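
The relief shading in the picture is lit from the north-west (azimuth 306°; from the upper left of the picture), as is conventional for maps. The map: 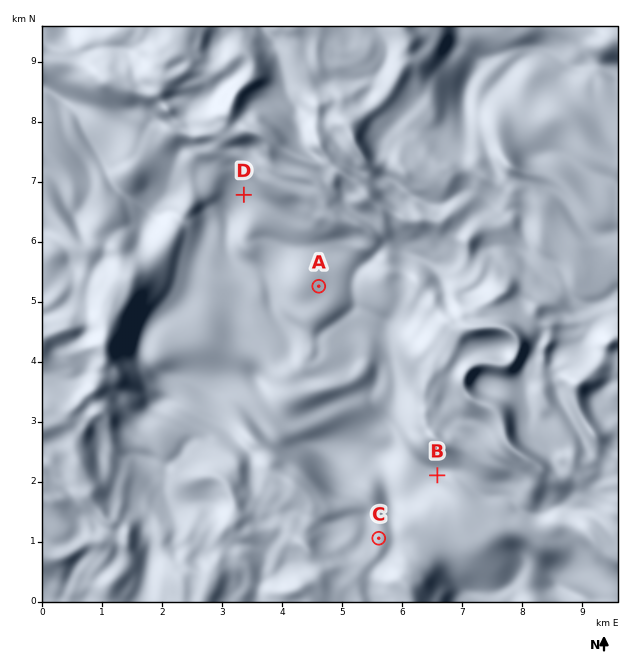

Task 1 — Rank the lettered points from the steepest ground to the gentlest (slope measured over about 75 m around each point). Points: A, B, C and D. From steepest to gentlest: D B C A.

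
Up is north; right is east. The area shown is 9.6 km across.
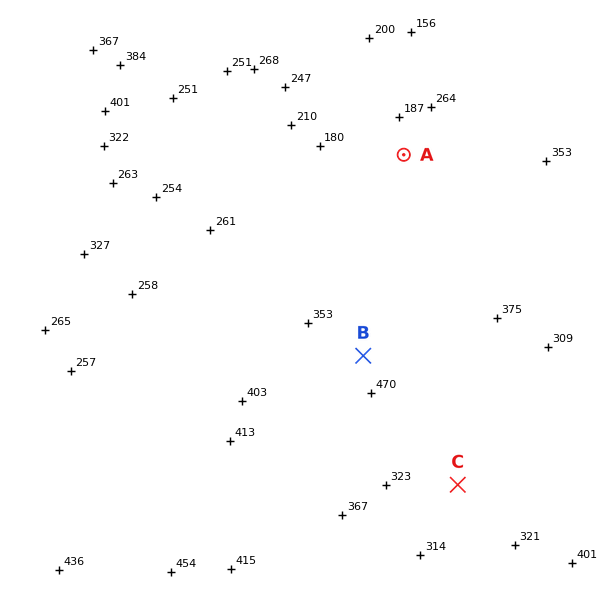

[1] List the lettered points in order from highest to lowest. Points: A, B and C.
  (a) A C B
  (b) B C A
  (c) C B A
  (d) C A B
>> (b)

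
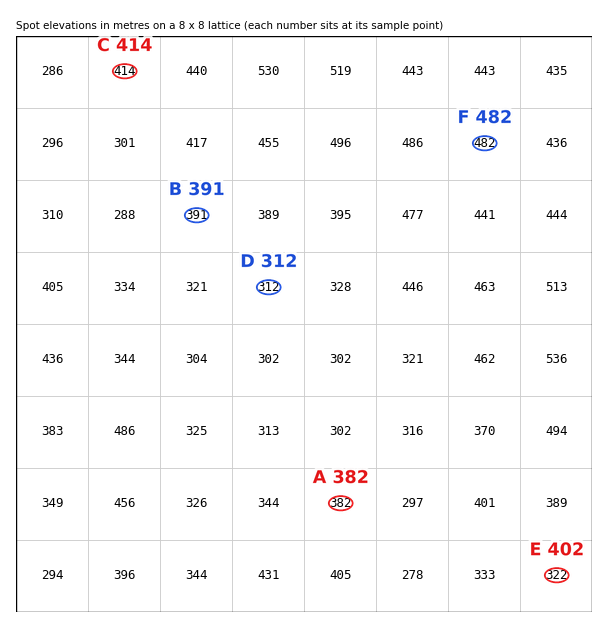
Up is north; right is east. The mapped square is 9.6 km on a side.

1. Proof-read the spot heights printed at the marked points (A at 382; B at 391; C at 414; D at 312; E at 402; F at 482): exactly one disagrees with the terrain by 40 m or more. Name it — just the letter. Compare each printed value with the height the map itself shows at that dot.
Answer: E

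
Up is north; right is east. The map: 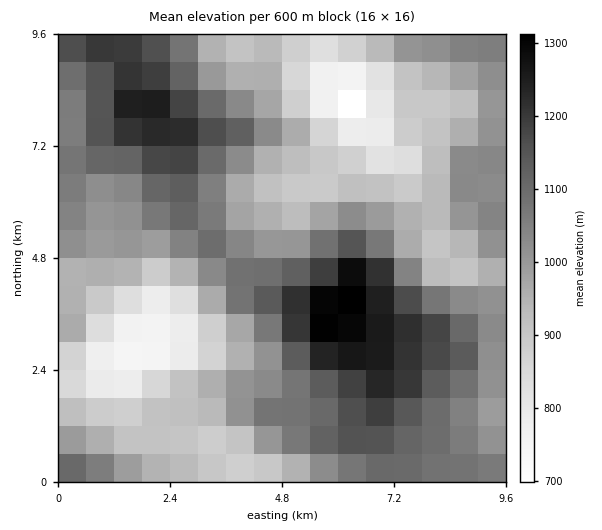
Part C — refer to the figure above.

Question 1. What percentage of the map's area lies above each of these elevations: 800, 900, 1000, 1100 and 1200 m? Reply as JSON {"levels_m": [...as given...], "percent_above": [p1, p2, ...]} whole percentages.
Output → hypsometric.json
{"levels_m": [800, 900, 1000, 1100, 1200], "percent_above": [94, 81, 54, 27, 9]}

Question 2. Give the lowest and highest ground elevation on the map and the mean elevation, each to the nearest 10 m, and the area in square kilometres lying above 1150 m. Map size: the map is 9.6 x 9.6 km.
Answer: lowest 680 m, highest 1340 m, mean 1020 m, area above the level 15.7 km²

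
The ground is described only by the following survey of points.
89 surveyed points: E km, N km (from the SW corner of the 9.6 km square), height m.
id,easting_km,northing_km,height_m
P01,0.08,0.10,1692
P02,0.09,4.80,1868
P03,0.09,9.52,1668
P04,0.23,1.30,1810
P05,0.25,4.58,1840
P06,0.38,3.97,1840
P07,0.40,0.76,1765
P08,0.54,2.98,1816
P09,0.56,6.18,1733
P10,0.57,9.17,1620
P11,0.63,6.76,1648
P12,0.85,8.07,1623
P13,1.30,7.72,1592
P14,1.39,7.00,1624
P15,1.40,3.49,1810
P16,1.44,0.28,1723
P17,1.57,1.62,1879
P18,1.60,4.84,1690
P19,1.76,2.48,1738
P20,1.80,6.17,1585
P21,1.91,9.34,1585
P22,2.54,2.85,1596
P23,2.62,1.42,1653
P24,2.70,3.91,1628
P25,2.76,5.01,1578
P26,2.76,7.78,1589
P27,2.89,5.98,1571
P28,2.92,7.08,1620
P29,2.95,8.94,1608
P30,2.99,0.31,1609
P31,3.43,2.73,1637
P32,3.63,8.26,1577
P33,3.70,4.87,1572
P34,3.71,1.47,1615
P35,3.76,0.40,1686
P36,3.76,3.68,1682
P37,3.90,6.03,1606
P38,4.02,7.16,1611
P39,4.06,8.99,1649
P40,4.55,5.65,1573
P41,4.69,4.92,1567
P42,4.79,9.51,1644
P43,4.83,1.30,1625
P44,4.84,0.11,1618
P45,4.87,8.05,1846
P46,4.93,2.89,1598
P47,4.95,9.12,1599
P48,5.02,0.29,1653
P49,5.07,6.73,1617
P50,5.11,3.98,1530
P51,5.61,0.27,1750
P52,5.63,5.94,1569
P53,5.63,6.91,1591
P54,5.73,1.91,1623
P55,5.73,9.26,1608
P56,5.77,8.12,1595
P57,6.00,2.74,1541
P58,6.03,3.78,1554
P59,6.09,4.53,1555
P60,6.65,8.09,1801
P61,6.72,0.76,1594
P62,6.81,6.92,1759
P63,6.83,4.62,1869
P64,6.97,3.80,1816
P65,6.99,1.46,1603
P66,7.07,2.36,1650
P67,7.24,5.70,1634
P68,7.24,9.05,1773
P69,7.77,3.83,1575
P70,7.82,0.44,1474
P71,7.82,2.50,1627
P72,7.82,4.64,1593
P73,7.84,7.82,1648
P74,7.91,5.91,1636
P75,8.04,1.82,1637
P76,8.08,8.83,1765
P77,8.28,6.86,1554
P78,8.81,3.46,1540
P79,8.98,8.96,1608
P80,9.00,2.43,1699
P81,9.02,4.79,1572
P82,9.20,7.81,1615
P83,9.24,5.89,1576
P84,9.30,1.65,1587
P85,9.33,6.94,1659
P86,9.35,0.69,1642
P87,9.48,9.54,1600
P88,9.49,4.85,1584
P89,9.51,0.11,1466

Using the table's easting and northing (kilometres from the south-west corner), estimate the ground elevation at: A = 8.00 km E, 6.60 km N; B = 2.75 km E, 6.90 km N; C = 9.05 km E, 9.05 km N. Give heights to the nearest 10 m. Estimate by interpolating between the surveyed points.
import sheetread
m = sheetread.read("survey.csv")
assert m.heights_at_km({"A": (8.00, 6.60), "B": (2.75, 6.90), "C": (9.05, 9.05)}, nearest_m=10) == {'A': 1580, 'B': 1590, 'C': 1610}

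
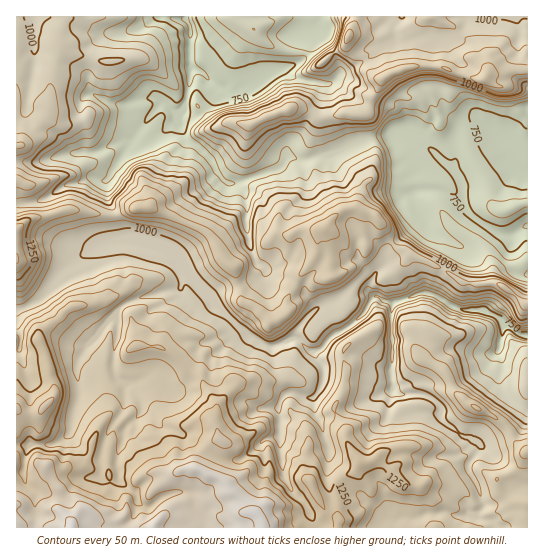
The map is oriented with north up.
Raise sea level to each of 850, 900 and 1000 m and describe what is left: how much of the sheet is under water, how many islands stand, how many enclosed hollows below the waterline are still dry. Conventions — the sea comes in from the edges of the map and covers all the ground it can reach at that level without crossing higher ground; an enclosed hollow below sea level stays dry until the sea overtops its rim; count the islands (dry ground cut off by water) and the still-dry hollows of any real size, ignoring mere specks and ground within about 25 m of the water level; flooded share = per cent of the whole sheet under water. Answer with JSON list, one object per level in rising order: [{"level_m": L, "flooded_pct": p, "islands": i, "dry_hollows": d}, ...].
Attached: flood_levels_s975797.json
[{"level_m": 850, "flooded_pct": 18, "islands": 0, "dry_hollows": 0}, {"level_m": 900, "flooded_pct": 23, "islands": 0, "dry_hollows": 0}, {"level_m": 1000, "flooded_pct": 36, "islands": 0, "dry_hollows": 0}]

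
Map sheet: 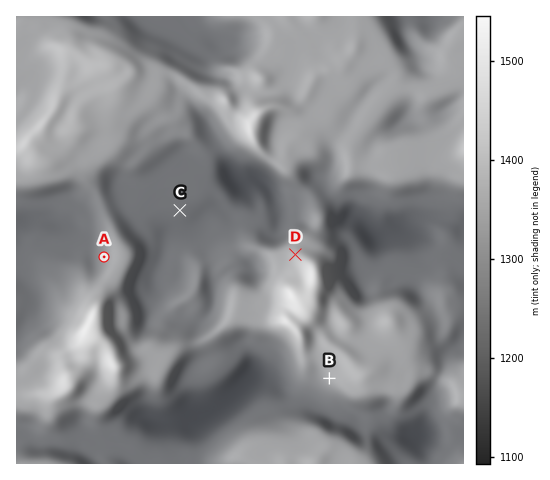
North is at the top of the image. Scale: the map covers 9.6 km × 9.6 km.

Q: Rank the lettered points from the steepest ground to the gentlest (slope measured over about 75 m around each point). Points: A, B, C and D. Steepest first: A B D C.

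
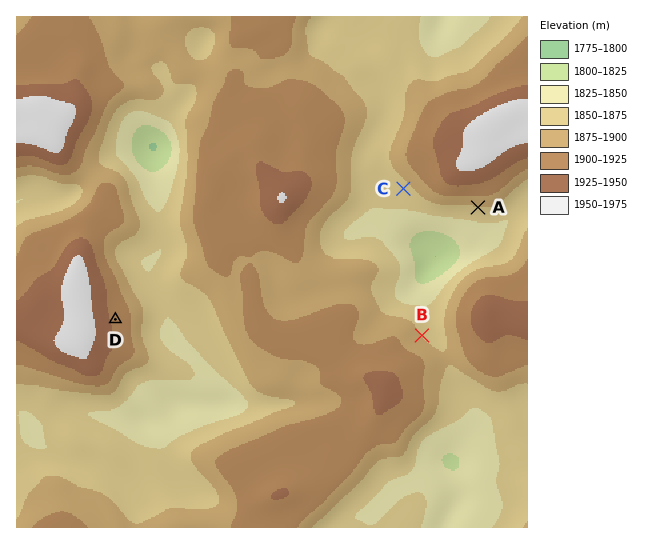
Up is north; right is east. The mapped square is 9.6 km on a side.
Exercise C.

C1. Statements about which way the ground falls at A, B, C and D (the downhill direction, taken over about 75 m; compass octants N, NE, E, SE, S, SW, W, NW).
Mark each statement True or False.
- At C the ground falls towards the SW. True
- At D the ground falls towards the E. True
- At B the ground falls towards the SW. False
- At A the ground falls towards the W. False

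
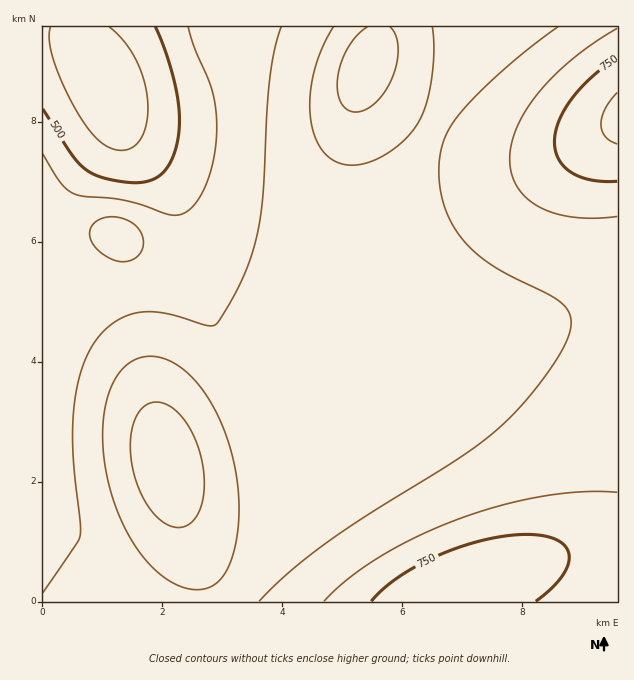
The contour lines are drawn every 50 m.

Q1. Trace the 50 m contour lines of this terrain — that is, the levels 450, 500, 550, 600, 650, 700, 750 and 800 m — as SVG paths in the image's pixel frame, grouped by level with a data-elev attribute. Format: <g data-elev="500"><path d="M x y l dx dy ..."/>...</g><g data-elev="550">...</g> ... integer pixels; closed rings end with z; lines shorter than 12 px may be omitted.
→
<g data-elev="450"><path d="M109 27l14 13 11 17 9 19 4 21 1 20-5 17-8 11-11 5-12-1-11-7-12-12-12-18-14-27-10-25-4-20 1-13"/></g><g data-elev="500"><path d="M155 27l10 22 8 26 5 22 1 20-1 19-4 17-6 13-8 9-12 6-15 2-24-4-18-6-9-7-9-10-30-47"/></g><g data-elev="550"><path d="M188 27l6 20 18 43 3 16 2 20-2 25-6 24-9 21-10 13-9 5-9 1-47-15-49-6-8-4-7-7-18-29"/></g><g data-elev="600"><path d="M116 261l11 0 10-4 6-10 0-10-5-9-10-7-12-4-12 1-7 3-5 5-2 6 0 6 4 7 6 7z"/><path d="M281 27l-7 25-5 32-5 102-3 30-7 30-9 27-16 32-11 17-4 3-9 0-42-12-24-1-14 4-12 7-11 10-9 12-8 15-5 16-5 20-2 21 0 40 7 65 0 13-3 8-34 50"/></g><g data-elev="650"><path d="M191 589l14 0 10-5 9-10 8-15 5-21 2-24-1-24-4-25-6-24-8-21-10-20-13-17-13-13-14-9-13-4-14 0-11 4-10 8-8 12-6 15-4 18-1 19 1 21 3 21 5 21 8 21 10 20 10 16 12 14 12 10 14 8z"/><path d="M333 27l-11 22-8 24-4 24 1 23 5 19 9 14 12 9 15 3 18-3 18-9 17-14 13-16 8-18 6-26 2-28-2-24"/><path d="M558 27l-55 43-26 24-17 20-10 13-6 14-4 15-1 18 2 19 6 20 9 18 12 15 25 20 60 31 14 12 3 7 1 9-2 11-6 12-13 21-19 25-19 21-19 18-37 27-86 54-42 28-39 31-30 28"/></g><g data-elev="700"><path d="M171 526l7 2 7-2 7-4 5-7 4-10 3-10-1-27-7-26-12-22-8-9-7-5-8-3-7-1-11 6-9 13-3 18 0 21 6 23 9 20 12 15z"/><path d="M617 492l-36 0-39 4-42 10-42 13-40 17-38 21-32 22-24 22"/><path d="M617 28l-22 14-21 16-19 17-15 16-13 18-9 17-6 16-2 17 2 15 5 13 9 11 13 9 17 7 18 3 21 1 22-2"/><path d="M368 27l-10 8-9 11-7 14-4 15-1 13 3 12 6 9 7 3 11-2 10-6 10-11 8-14 5-16 1-15-2-12-6-9"/></g><g data-elev="750"><path d="M536 601l15-12 10-12 7-12 1-10-4-9-8-6-13-4-17-2-19 2-23 4-22 6-23 9-22 10-18 11-17 13-12 12"/><path d="M617 57l-25 20-20 22-13 22-3 11-2 10 2 9 3 9 6 7 7 6 20 7 25 1"/></g><g data-elev="800"><path d="M617 92l-12 17-4 15 1 6 3 6 5 5 7 3"/></g>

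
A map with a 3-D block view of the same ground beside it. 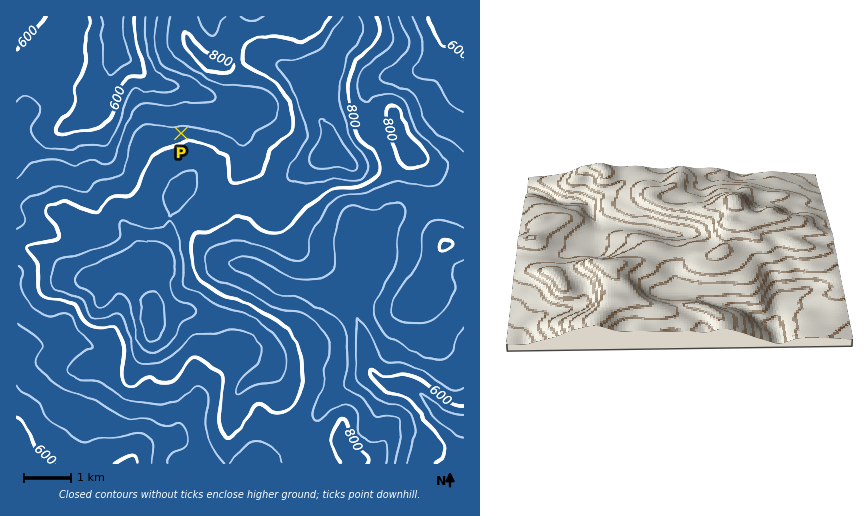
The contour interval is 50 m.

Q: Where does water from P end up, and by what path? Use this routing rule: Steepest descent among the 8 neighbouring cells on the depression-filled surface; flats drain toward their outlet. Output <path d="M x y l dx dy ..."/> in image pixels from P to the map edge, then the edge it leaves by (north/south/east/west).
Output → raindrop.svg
<path d="M181 133l0-42-5-4-10 0-14-5-22-22-8-5-10-9 0-29"/>
exit: north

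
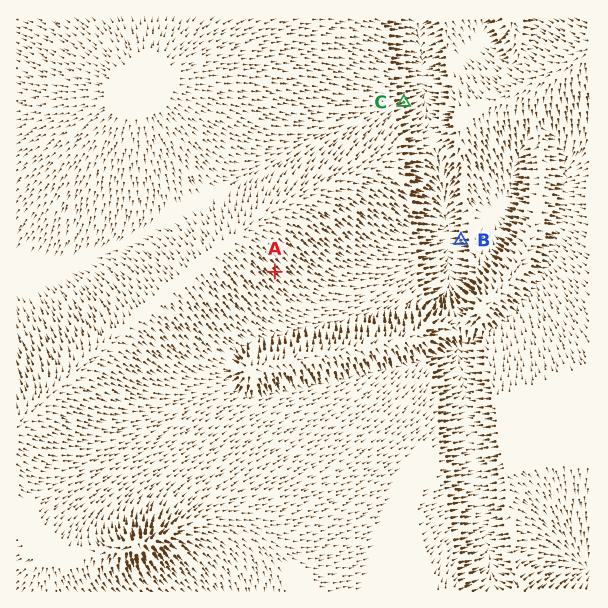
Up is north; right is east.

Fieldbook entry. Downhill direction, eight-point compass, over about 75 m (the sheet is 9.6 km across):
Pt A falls SE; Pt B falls W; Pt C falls E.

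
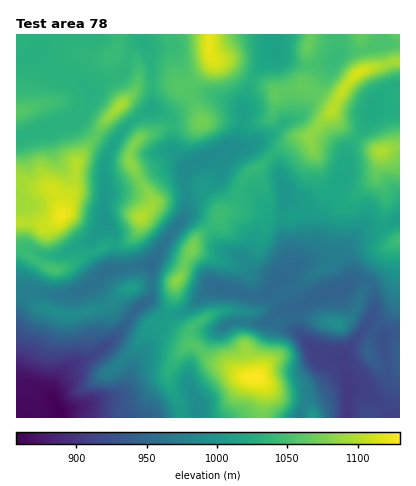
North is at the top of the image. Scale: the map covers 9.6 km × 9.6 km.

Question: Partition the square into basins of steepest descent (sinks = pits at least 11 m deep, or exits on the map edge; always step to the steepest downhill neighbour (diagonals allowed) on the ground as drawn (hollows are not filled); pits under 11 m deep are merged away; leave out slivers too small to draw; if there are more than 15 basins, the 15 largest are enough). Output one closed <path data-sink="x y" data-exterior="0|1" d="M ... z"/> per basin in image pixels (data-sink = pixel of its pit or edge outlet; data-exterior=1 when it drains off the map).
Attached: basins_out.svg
<path data-sink="60 418" data-exterior="1" d="M400 34l-88 0-5 12 1 30-4 8-28 9-6-6-22-10-20-14-14-4-5-9-1-16-192 0 0 384 165 0-2-14-8-16-3-14 13-24 5-4 5-2-3-8-16-9-6-9 7-18 3-18-8 3-34 1-12 5-18 16-24 7-16 1-25-9-2-4 1-16 5-12 6-6-19-12-10-10-2-4 0-20 28 3 12-6 6-5 9-22 4-30 29-42 14-15 8 4 9 9 4 10 0 8-8 10-4 14 12 24 8 10 3 10 20-13 14-4 12 0 17 17 5 9 8-4 6-7 9-22 7-8 10-6 18-17 12-9 6-3 12 0 24-26 10 15 24 19 15 7-4 26 9 18-1 28 5 8 10 8z"/><path data-sink="348 418" data-exterior="1" d="M332 111l-24 26-12 0-6 3-12 9-18 17-15 10-14 30-11 6-3 8-22 20-13 34-7 10-2 16-6 12 0 10 9 7 8 4 6 11 8 3 14 13 16 6 16 11 14 0 3 3 3 8-2 30 138 0 0-178-10-8-5-8 1-28-9-18 4-26-15-7-24-19z"/><path data-sink="152 266" data-exterior="0" d="M198 187l-18 1-12 5-12 8-16 17-4 16-8 7-22 4-42 23-16 0-5 6-5 12-1 16 2 4 25 9 10 0 30-8 18-16 12-5 34-1 8-3 6-8 5-16 10-20 21-20 1-8-2-4z"/><path data-sink="104 220" data-exterior="0" d="M122 105l-16 15-29 42-3 26-10 26-6 5-12 6-14-3-15 0 3 24 14 13 18 10 12-1 42-23 22-4 8-7 4-16 12-14-3-10-8-10-12-24 1-8 11-16 0-8-7-14z"/><path data-sink="198 418" data-exterior="1" d="M194 345l-6 0-7 5-13 24 3 14 8 16 2 14 81 0 2-30-3-8-3-3-14 0-16-11-16-6z"/><path data-sink="274 52" data-exterior="0" d="M310 34l-100 0-1 16 5 9 14 4 20 14 22 10 6 6 28-9 4-8-1-30z"/>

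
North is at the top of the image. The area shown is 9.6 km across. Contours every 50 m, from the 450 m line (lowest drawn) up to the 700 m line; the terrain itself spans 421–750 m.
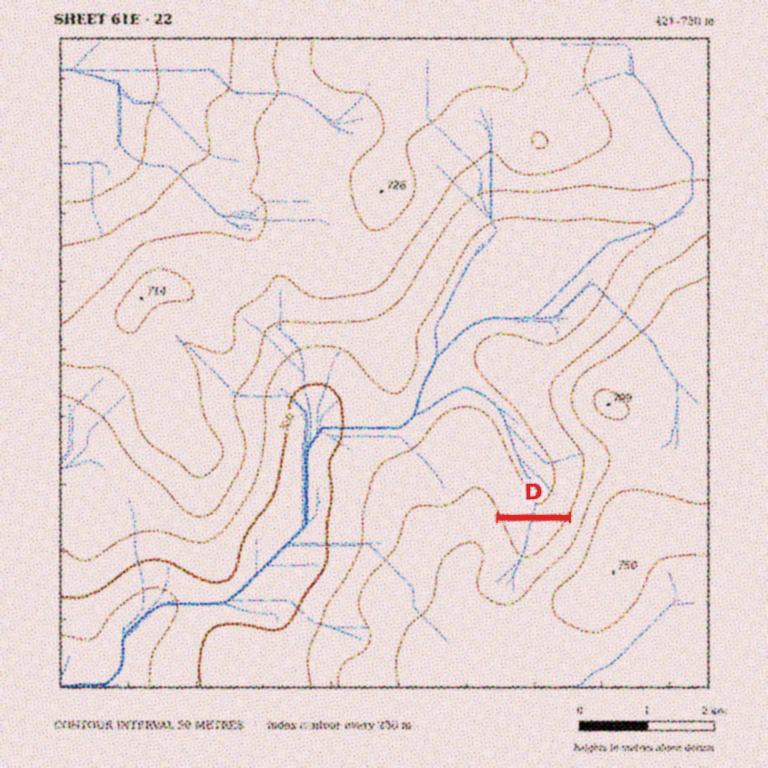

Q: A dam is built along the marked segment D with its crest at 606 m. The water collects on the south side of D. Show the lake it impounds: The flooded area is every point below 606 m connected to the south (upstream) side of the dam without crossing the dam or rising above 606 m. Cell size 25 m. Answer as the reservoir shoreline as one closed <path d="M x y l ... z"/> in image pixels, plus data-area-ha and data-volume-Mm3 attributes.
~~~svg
<path d="M567 520l-67 0-1 3 8 15 0 3 4 5 0 4 3 6 4 5 7 1 14-6 11-11 13-16 5-8-1-1z" data-area-ha="40" data-volume-Mm3="7.98"/>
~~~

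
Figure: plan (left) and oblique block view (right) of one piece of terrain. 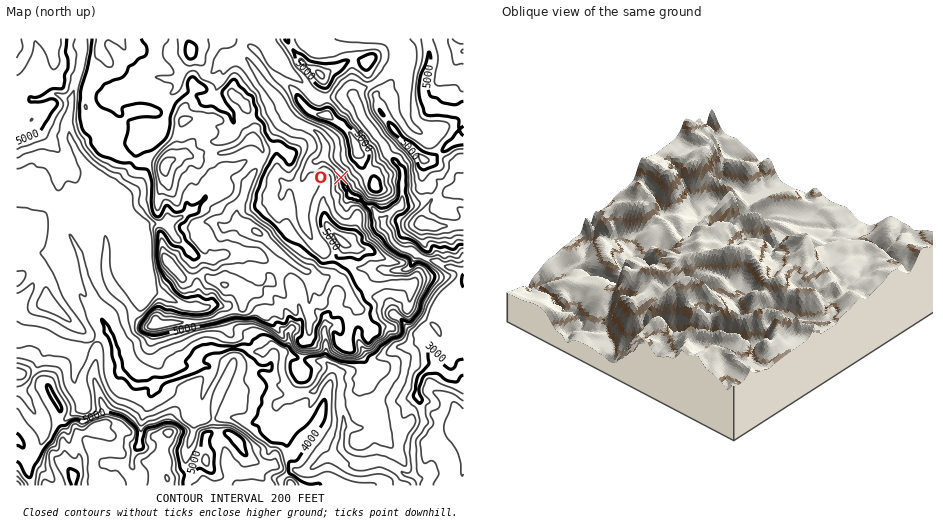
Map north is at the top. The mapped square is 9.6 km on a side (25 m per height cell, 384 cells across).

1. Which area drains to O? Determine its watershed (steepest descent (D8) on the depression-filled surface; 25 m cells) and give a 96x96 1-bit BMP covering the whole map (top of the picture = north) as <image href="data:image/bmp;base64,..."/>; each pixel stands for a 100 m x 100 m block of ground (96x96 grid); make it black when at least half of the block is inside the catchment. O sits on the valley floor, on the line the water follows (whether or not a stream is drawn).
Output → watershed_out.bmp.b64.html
<image width="96" height="96" href="data:image/bmp;base64,Qk2+BAAAAAAAAD4AAAAoAAAAYAAAAGAAAAABAAEAAAAAAIAEAAATCwAAEwsAAAIAAAAAAAAA////AAAAAAAAAAAAAAAAAAAAAAAAAAAAAAAAAAAAAAAAAAAAAAAAAAAAAAAAAAAAAAAAAAAAAAAAAAAAAAAAAAAAAAAAAAAAAAAAAAAAAAAAAAAAAAAAAAAAAAAAAAAAAAAAAAAAAAAAAAAAAAAAAAAAAAAAAAAAAAAAAAAAAAAAAAAAAAAAAAAAAAAAAAAAAAAAAAAAAAAAAAAAAAAAAAAAAAAAAAAAAAAAAAAAAAAAAAAAAAAAAAAAAAAAAAAAAAAAAAAAAAAAAAAAAAAAAAAAAAAAAAAAAAAAAAAAAAAAAAAAAAAAAAAAAAAAAAAAAAAAAAAAAAAAAAAAAAAAAAAAAAAAAAAAAAAAAAAAAAAAAAAAAAAAAAAAAAAAAAAAAAAAAAAAAAAAAAAAAAAAAAAAAAAAAAAAAAAAAAAAAAAAAAAAAAAAAAAAAAAAAAAAAAAAAAAAAAAAAAAAAAAAAAAAAAAAAAAAAAAAAAAAAAAAAAAAAAAAAAAAAAAAAAAAAAAAAAAAAAAAAAAAAAAAAAAAAAAAAAAAAAAAAAAAAAAAAAAAAAAAAAAAAAAAAAAAAAAAAAAAAAAAAAAAAAAAAAAAAAAAAAAAAAAAAAAAAAAAAAAAAAAAAAAAAAAAAAAAAAAAAAAAAAAAAAAAAAAAAAAAAAAAAAAAAAAAAAAAAAAAAAAAAAAAAAAAAAAAAAAAAAAAAAAAAAAAAAAAAAAAAEAAAAAAAAAAAAAAAPAAAAAAAAAAAAAAB/AAAAAAAAAAAAAAD/gAAAAAAAAAAAAAP/gAAAAAAAAAAAAAf/gAAAAAAAAAAAAA//wAAAAAAAAAAAAB//wAAAAAAAAAAAAD//wAAAAAAAAAAAAH//gAAAAAAAAAAAAf//AAAAAAAAAAAAA//+AAAAAAAAAAAAD//8AAAAAAAAAAAAH//8AAAAAAAAAAAAH//8AAAAAAAAAAAAH//8AAAAAAAAAAAAD//8AAAAAAAAAAAAD//8AAAAAAAAAAAAB//8AAAAAAAAAAAAB//8AAAAAAAAAAAAB//8AAAAAAAAAAAAA//+AAAAAAAAAAAAAf//4AAAAAAAAAAAAf//8AAAAAAAAAAAAP//+AAAAAAAB/gAAP///AAAAAAAH/4AAH///AAAAAAA////gH//+AAAAAAD////8H//+AAAAAAD////+P//+AAAAAAD////////8AAAAAAD////////8AAAAAAH////////4AAAAAAP////////wAAAAAAP////////AAAAAAAf///////+AAAAAAAf///////8AAAAAAAf///////8AAAAAAAf///////8AAAAAAAf///////8AAAAAAAf///////8AAAAAAAf///////8AAAAAAAf///////8AAAAAAAP///////8AAAAAAAP///////4AAAAAAAP///////gAAAAAAAH///////AAAAAAAAH//////+AAAAAAAAD//////8AAAAAAAAD//////4AAAAAAAAD//////4AAAAAAAAD//////wAAAAAA="/>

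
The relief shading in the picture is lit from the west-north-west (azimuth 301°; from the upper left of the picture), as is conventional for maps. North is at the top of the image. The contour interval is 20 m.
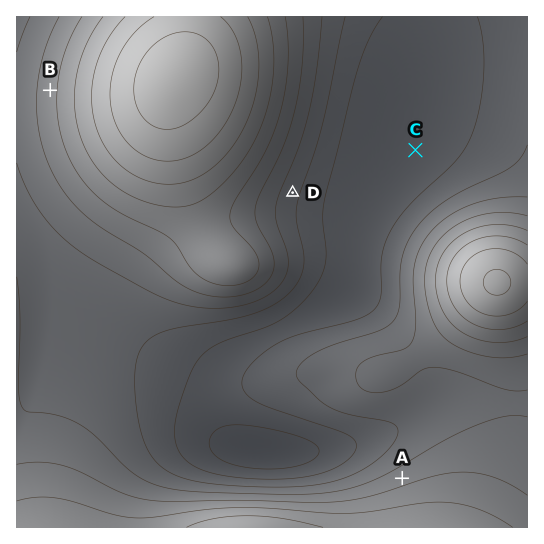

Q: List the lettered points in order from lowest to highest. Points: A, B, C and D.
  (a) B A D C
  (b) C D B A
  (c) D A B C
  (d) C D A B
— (d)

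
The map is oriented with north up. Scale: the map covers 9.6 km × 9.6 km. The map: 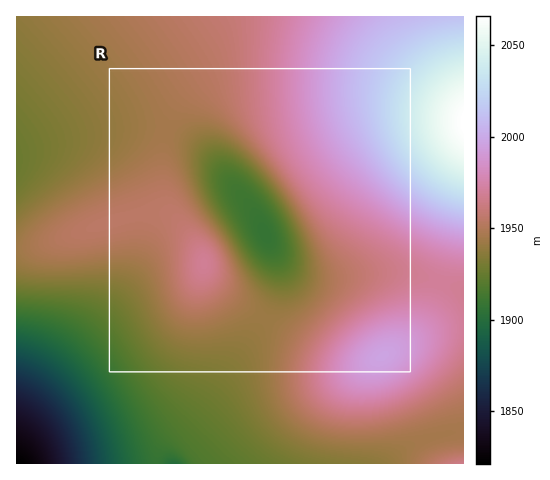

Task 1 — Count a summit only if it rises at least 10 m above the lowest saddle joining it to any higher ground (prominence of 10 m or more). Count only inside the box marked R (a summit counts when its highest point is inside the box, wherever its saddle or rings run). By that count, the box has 2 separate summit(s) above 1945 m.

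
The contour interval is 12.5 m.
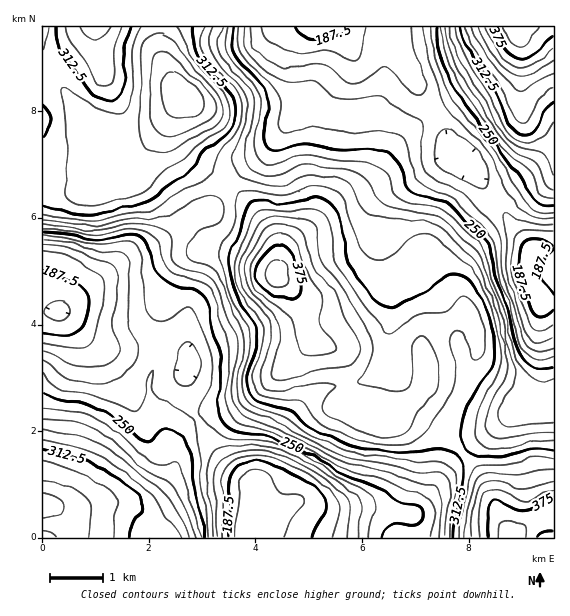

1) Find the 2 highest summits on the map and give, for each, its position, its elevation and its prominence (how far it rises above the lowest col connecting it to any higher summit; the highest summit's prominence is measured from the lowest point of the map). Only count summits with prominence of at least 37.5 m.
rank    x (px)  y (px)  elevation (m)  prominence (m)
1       277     275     394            81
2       183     95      372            76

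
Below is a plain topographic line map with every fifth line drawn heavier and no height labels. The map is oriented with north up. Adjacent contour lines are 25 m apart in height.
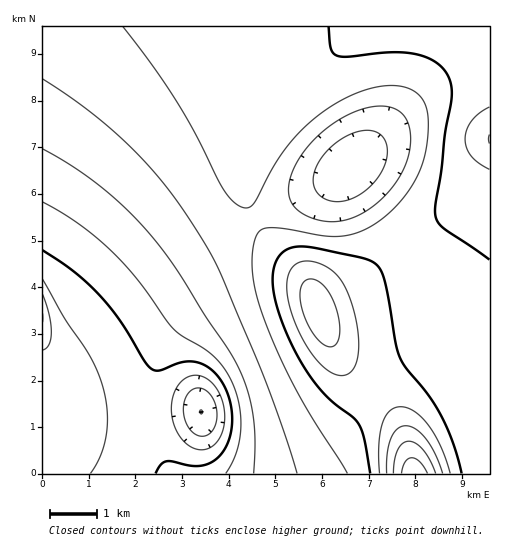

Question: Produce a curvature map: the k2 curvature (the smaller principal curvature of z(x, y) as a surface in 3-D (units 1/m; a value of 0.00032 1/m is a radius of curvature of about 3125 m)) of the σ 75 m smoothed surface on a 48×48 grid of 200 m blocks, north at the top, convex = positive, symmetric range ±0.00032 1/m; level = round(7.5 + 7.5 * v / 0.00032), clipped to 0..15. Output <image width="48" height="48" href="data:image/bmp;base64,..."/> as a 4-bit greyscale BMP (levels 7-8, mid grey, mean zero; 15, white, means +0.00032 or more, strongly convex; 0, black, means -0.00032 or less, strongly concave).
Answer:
<image width="48" height="48" href="data:image/bmp;base64,Qk32BAAAAAAAAHYAAAAoAAAAMAAAADAAAAABAAQAAAAAAIAEAAATCwAAEwsAABAAAAAAAAAAAAAAABEREQAiIiIAMzMzAERERABVVVUAZmZmAHd3dwCIiIgAmZmZAKqqqgC7u7sAzMzMAN3d3QDu7u4A////AHd3d3d3d3d2ZVZnd3d3d3d1MkiZmXITV3d3d3d3d3d2VEVnd3d3d3d1MleZmFIUZ3d3d3d3d3dlQzRmd3d3d3d1Q1eIh0IkZ3d3d3d3d3dkIRNWd3d3d3d2Q1Z4djI1d3d3d3d3d3ZkEANWd3d3d3d2VFZ3dTNGd3d3d3d3d3ZUAANWd3d3d3d2VFZmZDRWd3d3d3d3d3ZUAARWd3d3d3d2VVZmVEVnd3d3d3d3d3ZTABRmd3d3d3d3ZVZmVVZnd3d3d3d3d3ZSACRnd3d3d3d3ZmZmZWZ3d3d3d3d3d3ZTADVnd3d2d3d3ZmZmZmd3d3d3d3d3d3ZTIkVnd3dmZ3d3Zmd2Znd3d3Z3d3d3d3ZUNFZ3d3ZmZ3d3Znd3d3d3d1Z3d3d3d3dlVWZ3d3Zmd3d3Znd3d3d3dzV3d3d3d3d2Zmd3d2ZmeIh3Znd3d3d3dwV3d3d3d3d3d3d3d2ZmiIh2Zmd3d3d3dwZ3d3d3d3d3d3d3dmZniZh2Zmd3d3d3dxZ3d3d3d3d3d3d3dmZomZh2Zmd3d3d3d0d3d3d3d3d3d3d3dmZ4mZhmZnd3d3d3d2d3d3d3d3d3d3d3dmZ4mZhmZnd3d3d3d2d3d3d3d3d3d3d3ZmZ5mYdmZnd3d3d3d3d3d3d3d3d3d3d3ZmaJmYZmZ3d3d3d3d3d3d3d3d3d3d3d3Zmd4mXZmZ3d3d3d3d3d3d3d3d3d3d3d3ZmZ4mHZmZ3d3d3d3d3d3d3d3d3d3d3d3ZmZ3iHZmd3d3d3d3d3d3d3d3d3d3d3d3ZmZnd2Zmd3d3d3d3d3d3d3d3d3d3d3d3ZmZmd2Zmd3d3d3d3d3d3d3d3d3d3d3d3ZmVmZmZmd3d3d3d3d3d3d3d3d3d3eId3dmVVVmZmd3d3d3d3d3d3d3d3d3d3eIh3dmZVVVVWZ3d3d3d3d3d3d3d3d3d3eIiHd2ZVVlVVVnd3d3d3d3d3d3d3d3d3d4iHd2ZlVmZVVWd3d3d3d3d3d3d3d3d3d4iId3ZlVWZlVVZ3d3d3dnd3d3d3d3d3d4iIh3dmVVZ2VVVnd3d3Znd3d3d3d3d3d3iIh3d2ZVVnZlVmd3d3Znd3d3d3d3d3d3iIiHd3ZVVWZlVWd3d3Znd3d3d3d3d3d3eIiHd3dlVVZmVWZ3iId3d3d3d3d3d3d3eIiId3d2VVVWVWZ3iId3d3d3d3d3d3d3d4iId3d3ZlVVVVZneIdnd3d3d3d3d3d3d4iIh3d3d2ZVVVZmd3dnd3d3d3d3d3d3d3iIh3d3d3ZmZVZmZmZnd3d3d3d3d3d3d3eIiHd3d3dmZmZmZmZnd3d3d3d3d3d3d3eIiHd3d3d3ZmZmZ3d3d3d3d3d3d3d3d3d4iId3d3d3d3Znd3d3d3d3d3d3d3d3d3d3iId3d3d3d3d3d3d3d3d3d3d3d3d3d3d3d4h3d3d3d3d3d3d3d3d3d3d3d3d3d3d3d3d3d3d3d3d3d3d3d3d3d3d3d3d3d3d3d3d3d3d3d3d3d3d3d3d3d3d3d3d3d3d3d3d3d3d3d3d3d3dw=="/>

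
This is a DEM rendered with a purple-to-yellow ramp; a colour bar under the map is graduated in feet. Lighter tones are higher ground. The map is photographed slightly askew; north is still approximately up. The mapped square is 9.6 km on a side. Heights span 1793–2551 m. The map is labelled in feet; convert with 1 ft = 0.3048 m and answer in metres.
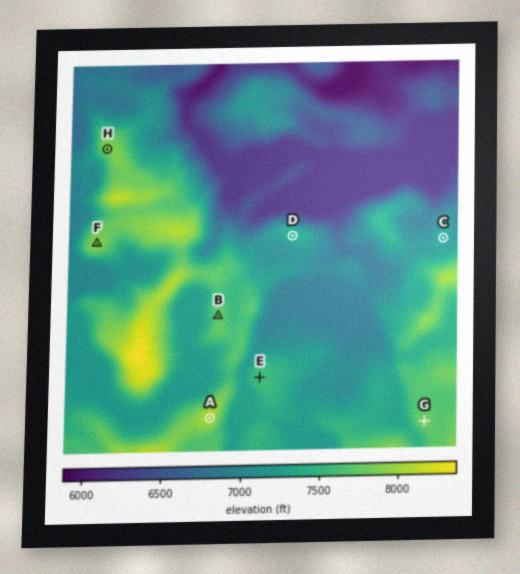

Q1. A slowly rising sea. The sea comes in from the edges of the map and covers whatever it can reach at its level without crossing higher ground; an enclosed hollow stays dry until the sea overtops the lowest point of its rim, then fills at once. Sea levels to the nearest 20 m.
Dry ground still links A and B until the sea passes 2300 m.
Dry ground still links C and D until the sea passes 2160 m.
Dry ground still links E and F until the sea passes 2220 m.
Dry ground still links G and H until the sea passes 2200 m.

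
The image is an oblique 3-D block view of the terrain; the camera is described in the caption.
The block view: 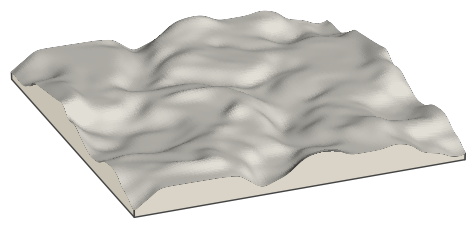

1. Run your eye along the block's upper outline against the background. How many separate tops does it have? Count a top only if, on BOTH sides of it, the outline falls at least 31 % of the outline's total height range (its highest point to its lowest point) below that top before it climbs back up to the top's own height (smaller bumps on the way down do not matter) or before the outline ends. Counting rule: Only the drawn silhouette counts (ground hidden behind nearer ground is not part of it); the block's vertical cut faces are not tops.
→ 1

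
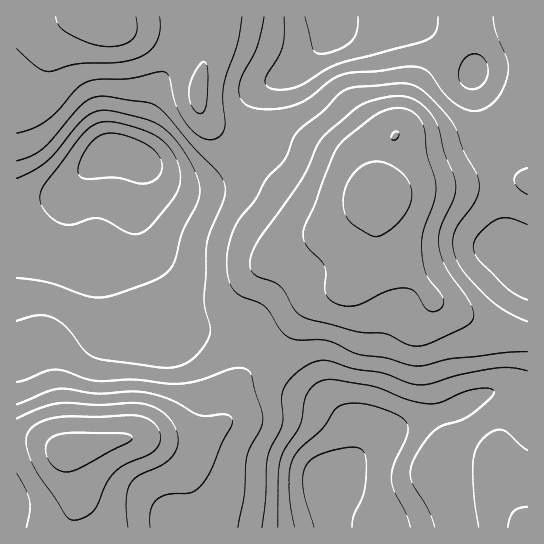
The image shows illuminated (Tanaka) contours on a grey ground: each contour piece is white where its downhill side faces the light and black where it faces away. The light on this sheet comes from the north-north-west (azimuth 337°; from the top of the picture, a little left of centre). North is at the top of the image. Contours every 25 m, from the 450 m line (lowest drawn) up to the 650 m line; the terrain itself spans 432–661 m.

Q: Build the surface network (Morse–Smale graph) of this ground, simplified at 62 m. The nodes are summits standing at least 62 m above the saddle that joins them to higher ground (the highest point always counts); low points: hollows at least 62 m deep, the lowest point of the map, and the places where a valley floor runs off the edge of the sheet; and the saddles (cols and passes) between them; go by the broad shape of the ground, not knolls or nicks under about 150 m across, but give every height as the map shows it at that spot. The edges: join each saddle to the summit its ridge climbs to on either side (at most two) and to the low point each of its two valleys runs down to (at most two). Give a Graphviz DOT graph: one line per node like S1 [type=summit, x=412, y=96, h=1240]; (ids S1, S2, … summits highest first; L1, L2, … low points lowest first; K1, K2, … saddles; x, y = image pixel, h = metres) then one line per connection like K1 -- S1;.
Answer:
graph terrain {
  S1 [type=summit, x=67, y=451, h=661];
  S2 [type=summit, x=386, y=197, h=635];
  S3 [type=summit, x=106, y=18, h=617];
  L1 [type=low, x=115, y=151, h=432];
  L2 [type=low, x=333, y=481, h=434];
  L3 [type=low, x=329, y=17, h=454];
  K1 [type=saddle, x=191, y=517, h=571];
  K2 [type=saddle, x=494, y=179, h=544];
  K3 [type=saddle, x=250, y=135, h=543];
  K4 [type=saddle, x=274, y=353, h=542];
  K5 [type=saddle, x=525, y=402, h=510];
  K1 -- S1;
  K1 -- L1;
  K1 -- L2;
  K2 -- S2;
  K2 -- L1;
  K2 -- L3;
  K3 -- S2;
  K3 -- S3;
  K3 -- L1;
  K3 -- L3;
  K4 -- S1;
  K4 -- S2;
  K4 -- L1;
  K4 -- L2;
  K5 -- S1;
  K5 -- S2;
  K5 -- L2;
}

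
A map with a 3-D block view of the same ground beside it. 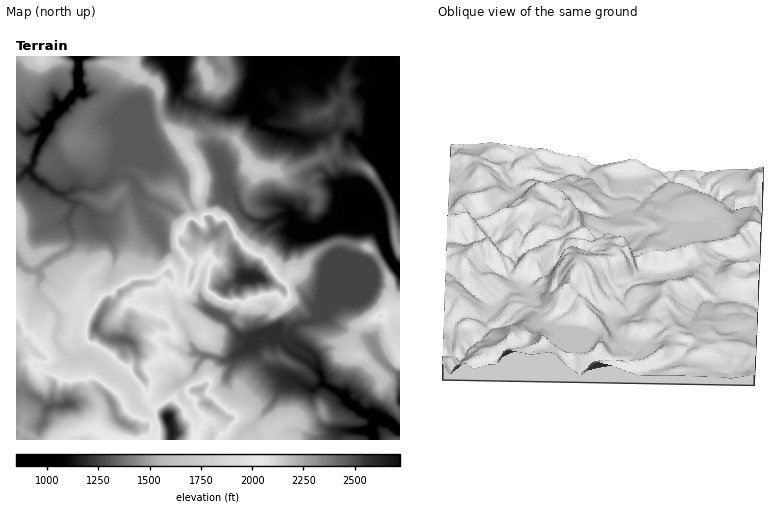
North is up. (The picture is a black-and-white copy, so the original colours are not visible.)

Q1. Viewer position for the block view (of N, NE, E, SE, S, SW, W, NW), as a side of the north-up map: E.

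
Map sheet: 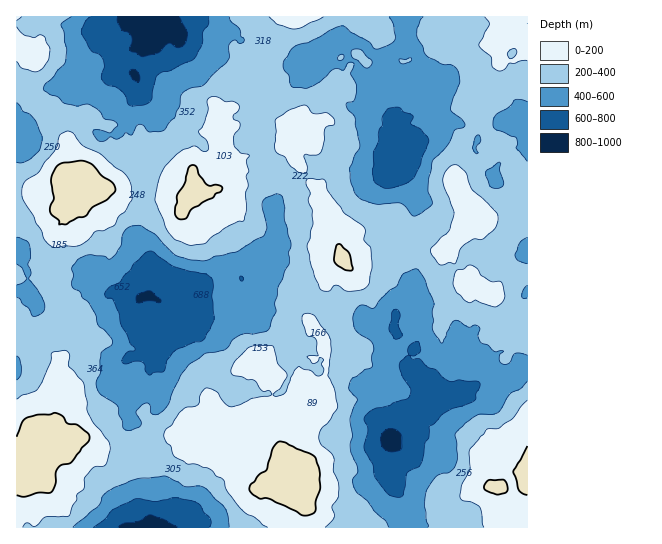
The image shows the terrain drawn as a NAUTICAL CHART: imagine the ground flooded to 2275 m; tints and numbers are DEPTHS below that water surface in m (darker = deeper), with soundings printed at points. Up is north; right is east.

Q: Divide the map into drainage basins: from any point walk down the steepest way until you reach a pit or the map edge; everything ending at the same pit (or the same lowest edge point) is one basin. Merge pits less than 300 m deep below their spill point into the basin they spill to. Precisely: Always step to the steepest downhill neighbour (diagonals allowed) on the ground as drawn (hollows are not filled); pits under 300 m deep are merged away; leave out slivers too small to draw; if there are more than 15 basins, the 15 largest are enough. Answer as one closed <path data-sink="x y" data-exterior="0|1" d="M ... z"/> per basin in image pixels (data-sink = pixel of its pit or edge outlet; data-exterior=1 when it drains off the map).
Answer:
<path data-sink="149 38" data-exterior="0" d="M289 16l-272 0-1 179 13 0 5-4 21 4 8-6 0-4 1 10-5 14 7 4 4 0 7-4 16-16 2-9 20 7 26 14 6 0 8-4 26 0 5-4-3 12 2 9 9 6 7 1 8-6 6-9 4-12-8-7 12-6 2-6-1-8 22-15 11-3 9 4 8-4 9-7 5-11 3-2 4 6-2 16 10 12 8 16 6 4 4-6 0-10 10-10-13-10-21-26-8-6-10-16-2-14-5-3 0-5-3-2-17 2 4-14 11-17 17-13 7-16z"/><path data-sink="147 295" data-exterior="0" d="M291 133l-3 2-5 11-9 7-8 4-9-4-11 3-22 15 1 8-2 6-12 6 8 7-4 12-6 9-8 6-7-1-9-6-2-9 3-12-5 4-26 0-8 4-6 0-26-14-20-7-2 9-16 16-7 4-4 0-7-4 5-14-1-10 0 4-8 6-21-4-5 4-13 2 0 141 14 6 8 8 13 1-6-12 7-7 1-8 6-11 14 8 12 2-1 9-19 20-6 11-4 21 8 2 11-1 2 2 0 14-8 14-15 10-2 8 0 16 15-6 11-8 5 0 15 10 8 0 5-3 11 0 8 3 17-2 13-8 10-1 1-4 13-11 11 0 9 10 11-2 3-3-4-1-5-8 4-16-8-18 4-9 13-9 14 4 27-4-1-6 10-10 7-2 12 0 2-12 20-10-19-28-1-6 6-10 19-4 24-18-1-21-19-19 2-14-4-6 0-9-8-7-8-16-10-12 2-16z"/><path data-sink="391 438" data-exterior="0" d="M398 228l-11 7-12 2-17 18-13 2-11 8-23 45 0 12 12 17 4 16 0 16-4 16-6 8 2 4-6 10-1 14-7 11-12 11-4 9 3 12 5 7-2 5 1 15 12 14 5 12 1 9 199 0-1-26 11-12 2-8-6 3-16 2 0-6 7-8 18-3 0-131-14-6-9-8-2-11-9-17-5 0-11-12-13-4-4-3-12-26-7 1-13-5-7-5-8-2-12-12z"/><path data-sink="407 146" data-exterior="0" d="M513 16l-224 1 2 4-7 16-17 13-11 17-4 14 11-2 9 2 0 5 5 3 2 14 10 16 8 5 2 5 9 8 3 6 20 18-11 13 1 7-4 8 2 10 4 6-2 14 19 19 2 21 16-4 17-18 12-2 10-7 5 1 9 11 7 3 4 0 3-10 8-5 14 15 2 9 16-21 12-9 4-7 13 1 11-4 13-9 8 0 2-2 0-154-10 12-5 2-14 0-6-15 0-7 19-18z"/><path data-sink="159 527" data-exterior="1" d="M61 315l-8 11-1 8-7 7 9 15-7-4-9 0-8-8-14-5 0 128 6 1 11-3-6 6-6 28 12 18 1 11 254-1 0-5 11-20-4-13 0-14-12 5-13 1-9 11-4-3-14 0-19-14-16-26-9-8-6 6-7 0-17-11-4 0-19 9-17 2-8-3-11 0-5 3-8 0-15-10-5 0-11 8-15 6-2-10 4-23-2-5 0-20 6-14 3-17 25-31 0-7-12-1z"/>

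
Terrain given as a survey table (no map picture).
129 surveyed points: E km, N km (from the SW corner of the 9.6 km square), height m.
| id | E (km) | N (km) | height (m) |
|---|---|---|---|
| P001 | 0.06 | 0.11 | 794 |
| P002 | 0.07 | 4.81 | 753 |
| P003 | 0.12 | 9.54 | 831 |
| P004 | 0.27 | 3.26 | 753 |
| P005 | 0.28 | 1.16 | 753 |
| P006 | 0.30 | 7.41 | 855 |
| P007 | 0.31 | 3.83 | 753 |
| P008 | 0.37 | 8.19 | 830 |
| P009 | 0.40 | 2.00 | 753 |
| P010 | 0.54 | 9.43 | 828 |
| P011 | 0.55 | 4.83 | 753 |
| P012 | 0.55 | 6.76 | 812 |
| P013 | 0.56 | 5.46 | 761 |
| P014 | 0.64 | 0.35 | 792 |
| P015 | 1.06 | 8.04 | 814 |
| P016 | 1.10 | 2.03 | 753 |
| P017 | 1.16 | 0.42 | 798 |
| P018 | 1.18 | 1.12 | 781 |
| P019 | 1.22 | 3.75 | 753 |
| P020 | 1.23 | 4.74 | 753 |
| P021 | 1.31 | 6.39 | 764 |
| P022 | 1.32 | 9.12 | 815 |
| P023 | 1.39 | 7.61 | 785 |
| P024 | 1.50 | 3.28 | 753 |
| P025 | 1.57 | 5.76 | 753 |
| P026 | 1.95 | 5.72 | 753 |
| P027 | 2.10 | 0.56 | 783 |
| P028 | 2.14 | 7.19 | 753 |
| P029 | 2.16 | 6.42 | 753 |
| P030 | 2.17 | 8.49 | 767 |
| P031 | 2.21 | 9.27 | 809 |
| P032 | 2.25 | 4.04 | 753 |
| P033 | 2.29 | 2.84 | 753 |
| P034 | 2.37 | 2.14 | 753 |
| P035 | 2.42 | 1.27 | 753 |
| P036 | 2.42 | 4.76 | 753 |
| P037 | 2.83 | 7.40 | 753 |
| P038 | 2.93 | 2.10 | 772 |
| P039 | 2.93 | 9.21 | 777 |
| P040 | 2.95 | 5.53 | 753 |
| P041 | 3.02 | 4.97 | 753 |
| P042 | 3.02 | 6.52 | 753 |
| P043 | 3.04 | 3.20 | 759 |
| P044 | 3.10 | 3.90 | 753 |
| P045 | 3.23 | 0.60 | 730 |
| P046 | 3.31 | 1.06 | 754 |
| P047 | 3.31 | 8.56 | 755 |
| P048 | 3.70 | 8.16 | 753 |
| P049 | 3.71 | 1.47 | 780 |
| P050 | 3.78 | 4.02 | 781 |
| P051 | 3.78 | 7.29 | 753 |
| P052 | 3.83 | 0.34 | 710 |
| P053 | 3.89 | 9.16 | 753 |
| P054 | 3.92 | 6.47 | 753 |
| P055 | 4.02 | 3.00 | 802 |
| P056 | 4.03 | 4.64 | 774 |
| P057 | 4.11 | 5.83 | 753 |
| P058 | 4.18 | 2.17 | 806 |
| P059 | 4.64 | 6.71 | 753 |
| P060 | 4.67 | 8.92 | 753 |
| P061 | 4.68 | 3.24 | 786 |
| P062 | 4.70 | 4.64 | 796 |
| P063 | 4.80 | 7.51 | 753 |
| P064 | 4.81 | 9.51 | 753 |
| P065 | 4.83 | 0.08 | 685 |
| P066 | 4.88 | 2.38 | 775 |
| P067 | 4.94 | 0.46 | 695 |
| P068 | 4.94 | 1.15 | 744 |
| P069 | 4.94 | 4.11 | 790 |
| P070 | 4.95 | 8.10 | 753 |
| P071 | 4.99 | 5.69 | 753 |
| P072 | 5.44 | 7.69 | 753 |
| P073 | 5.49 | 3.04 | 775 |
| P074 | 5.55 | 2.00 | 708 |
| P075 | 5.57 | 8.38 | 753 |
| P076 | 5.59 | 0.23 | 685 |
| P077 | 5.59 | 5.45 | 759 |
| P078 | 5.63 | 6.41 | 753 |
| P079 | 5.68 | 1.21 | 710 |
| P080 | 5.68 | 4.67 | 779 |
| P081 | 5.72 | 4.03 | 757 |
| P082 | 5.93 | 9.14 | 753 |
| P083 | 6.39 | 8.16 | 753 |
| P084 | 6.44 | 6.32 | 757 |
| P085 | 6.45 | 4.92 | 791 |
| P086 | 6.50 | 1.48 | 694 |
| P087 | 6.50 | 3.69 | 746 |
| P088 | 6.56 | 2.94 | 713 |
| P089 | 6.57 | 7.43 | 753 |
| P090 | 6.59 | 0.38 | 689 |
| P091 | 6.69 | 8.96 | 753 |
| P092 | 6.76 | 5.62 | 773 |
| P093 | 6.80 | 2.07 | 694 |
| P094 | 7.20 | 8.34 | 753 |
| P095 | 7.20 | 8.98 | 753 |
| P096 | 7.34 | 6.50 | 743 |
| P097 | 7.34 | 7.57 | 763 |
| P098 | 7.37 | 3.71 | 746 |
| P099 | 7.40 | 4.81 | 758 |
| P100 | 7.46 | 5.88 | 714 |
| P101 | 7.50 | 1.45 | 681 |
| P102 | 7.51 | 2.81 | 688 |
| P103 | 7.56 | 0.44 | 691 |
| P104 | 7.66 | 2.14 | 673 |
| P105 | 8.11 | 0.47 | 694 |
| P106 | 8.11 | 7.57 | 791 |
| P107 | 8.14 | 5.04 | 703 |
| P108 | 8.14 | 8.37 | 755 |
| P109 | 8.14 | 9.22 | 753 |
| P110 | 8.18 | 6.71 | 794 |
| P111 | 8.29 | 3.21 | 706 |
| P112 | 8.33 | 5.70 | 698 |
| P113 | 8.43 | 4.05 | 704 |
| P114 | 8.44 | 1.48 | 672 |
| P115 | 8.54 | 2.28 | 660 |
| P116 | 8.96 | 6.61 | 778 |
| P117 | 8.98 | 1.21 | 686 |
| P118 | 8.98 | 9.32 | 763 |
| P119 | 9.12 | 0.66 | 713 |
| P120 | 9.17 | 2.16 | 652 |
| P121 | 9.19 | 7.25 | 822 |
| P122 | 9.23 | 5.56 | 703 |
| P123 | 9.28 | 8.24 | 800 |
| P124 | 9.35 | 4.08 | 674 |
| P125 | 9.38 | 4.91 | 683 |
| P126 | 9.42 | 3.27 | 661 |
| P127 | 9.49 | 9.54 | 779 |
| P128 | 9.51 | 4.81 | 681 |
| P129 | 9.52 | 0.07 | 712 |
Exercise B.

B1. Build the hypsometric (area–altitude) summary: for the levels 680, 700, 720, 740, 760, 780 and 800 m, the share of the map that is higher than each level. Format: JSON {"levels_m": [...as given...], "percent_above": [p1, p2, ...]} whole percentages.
{"levels_m": [680, 700, 720, 740, 760, 780, 800], "percent_above": [95, 85, 80, 76, 31, 19, 8]}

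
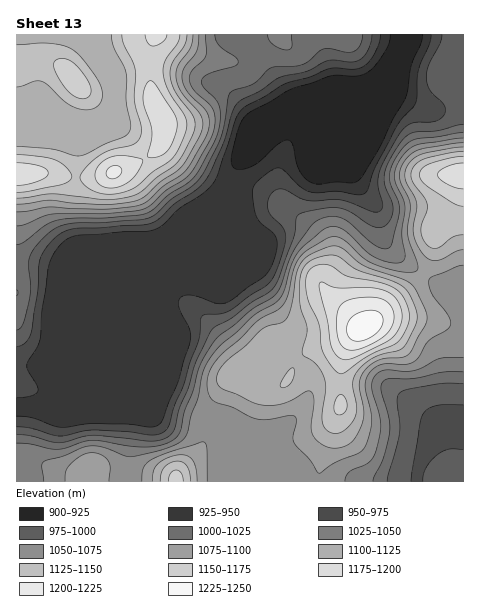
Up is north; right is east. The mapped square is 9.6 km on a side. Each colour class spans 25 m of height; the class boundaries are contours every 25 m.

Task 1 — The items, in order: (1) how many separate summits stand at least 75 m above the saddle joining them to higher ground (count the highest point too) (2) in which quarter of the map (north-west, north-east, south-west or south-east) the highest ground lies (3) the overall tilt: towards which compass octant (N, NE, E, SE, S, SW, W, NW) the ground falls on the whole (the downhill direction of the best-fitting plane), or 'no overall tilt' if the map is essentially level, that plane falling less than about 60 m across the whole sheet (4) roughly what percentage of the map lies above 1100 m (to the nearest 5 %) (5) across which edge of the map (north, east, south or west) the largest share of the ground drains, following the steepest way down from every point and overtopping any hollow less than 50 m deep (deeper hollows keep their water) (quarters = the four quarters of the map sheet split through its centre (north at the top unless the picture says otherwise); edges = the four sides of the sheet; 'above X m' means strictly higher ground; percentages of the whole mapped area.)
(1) Counting only tops that stand 75 m proud, the map has 4 summits.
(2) The highest point lies in the south-east quarter of the map.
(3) On the whole the map has no overall tilt.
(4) Roughly 30 % of the ground is higher than 1100 m.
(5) Most of the ground drains across the northern edge.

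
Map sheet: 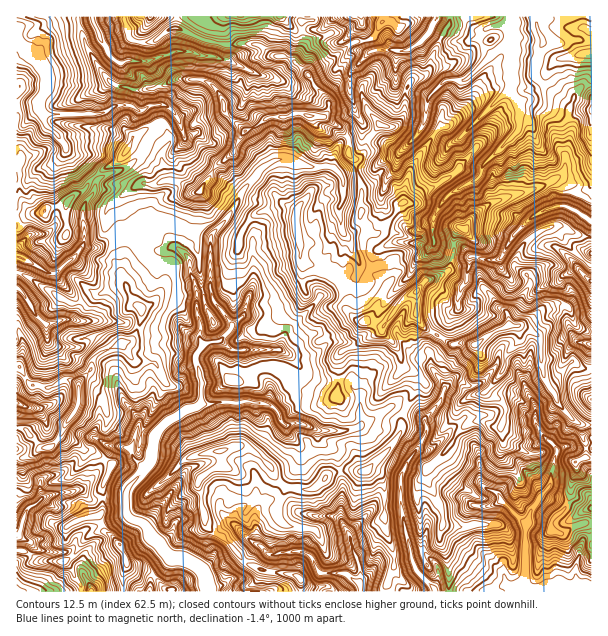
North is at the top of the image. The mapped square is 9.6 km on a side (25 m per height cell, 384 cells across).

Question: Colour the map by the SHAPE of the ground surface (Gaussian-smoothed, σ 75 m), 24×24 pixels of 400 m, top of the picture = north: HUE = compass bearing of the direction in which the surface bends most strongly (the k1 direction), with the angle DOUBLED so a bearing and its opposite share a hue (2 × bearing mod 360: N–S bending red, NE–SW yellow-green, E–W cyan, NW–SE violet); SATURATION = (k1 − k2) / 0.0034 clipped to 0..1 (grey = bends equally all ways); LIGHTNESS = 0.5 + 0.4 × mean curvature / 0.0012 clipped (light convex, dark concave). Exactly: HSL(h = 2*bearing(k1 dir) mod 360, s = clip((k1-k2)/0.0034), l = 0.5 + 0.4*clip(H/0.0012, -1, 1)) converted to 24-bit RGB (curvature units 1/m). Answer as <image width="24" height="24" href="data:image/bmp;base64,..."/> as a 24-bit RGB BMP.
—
<image width="24" height="24" href="data:image/bmp;base64,Qk32BgAAAAAAADYAAAAoAAAAGAAAABgAAAABABgAAAAAAMAGAAATCwAAEwsAAAAAAAAAAAAAgmBJZ2NAjcZEN01y3MiaReHip8vtiR+QdCpZ3nBNdMHjxffcHADBr2IADxNH5dmrTBfckBlyp7RsaIRbintdnlRmcHdeiV1QZnnb4F3Ur0eVWmqU0ffTlS2nQhESVycZLJVr0PrkWTkAXFIAqgA5meruhRerrvOGKwRI3NJrbploellWebRZgB6boo1iMryYSw1yjcnUpHzGWueB2ocxQA00NRvL7MrsjO3XeRo1l324oq3gv/HqXBBbVL6Q1PC6PgBlotF6gGvBkY7UtOjkFg1948u8Z2/JA2VFg6Q5uX2R7tmfFQQv8ogoHGbNkN9lhlB9c4GacKGDjmBEk3o1SB+HO7Rd6fhNcgDTccVvMngxRLsjiwgXDmxU24Z/fZ5FzqZTF4g7VIgq8NCPBSguiWj/jBb/3tOTbVZ5bZyFdphvbI6vxpTEUkWtuKmTP+McEwPwsZ5ygrZJXQ0yWMxCdcRFDS5a3qhd4JrBQMKgTa17gN7Iz0/yCTI143p0Z33QtpDIYmOcjb6xb1uNaJRtg1qZpIS35p+jADMw4I+juJiYRiCMvNOIpejrACVk+tXRpt3S6l7fXs05jC0VH5MmE4NRNtCYsomzsHuim5e9a7iGhB2XmDgngpVIdHlbwnt2J2vcN7ckwF9oPl2kxt65YRCNcQIejfQ5bTcHHXop9sXGR5W8wUel1VpUBy4IEDIKiaEQgWUIWgAFzEoie6S8jquaWFSOWIpUykM/EnVzyHuJUJROydSBHAMwyPfFY9TNkd3kbXPg6/SkVlOThEOWe2+r2tf0ABOb8piodJDfPJrTgbGRZ2qDqphzVlOBuoGUaKeNJ2Kzq5o32I5WtbRaRBN+uuukfTc8iNV6PmFylUNKznGNX5t5dKeky85xBQAz1vXmlljIn3jLoFCJdlqFu5GDW3FYfpBXi7B0eC5raEx8cdxoykF0P9KfWbuuj6ja2uCcLxV/cMPIk3q/yprLkHxpuq15HQVIJlQA+xwnl7AuU41xWI1blVNKsWh+Zb+CjEZPQcbYfKje7LffgVy6dsaig65LdHkT0wxnm2MQc4sYVGQtm4BEtrGCrlpfAErF/zKkBpsvtZKBj1x1VGKqhqy4ianAx2THh9uKSHJiL1xUfn09ru7ouXPKyGvKhd3JoQNmp+X0rFrOk3KvfK+DlG+ItaOIEKfclBDEKXawoopfqYNuOpBvgK9gaHh0SaJg7ZOurV2aDz5jte2yaCJUlcMjTsIz0ie84EMAWUsBGaIoq3+EnKKHd3B+saeH3yCpKha9bGCiX2aFqLKLfJSnfpmYZXSOqZyJIZxf3nPND4fNrdIGgRelyc+YwktRpQIcKZ6n3J+4DXqhwb9XkpFuhHp1iVVdw7tpK1mYuG+HZmOIo7aDc5KEYFGEqZNsbJtYwLhtDwMw/1U5ou+7AEI+5XF+jUc9cLbZn2zKYMKJVROpv8iQd4F0fnRyfmJfn3lMJHVWvmyMXGWPs8ONb5dqRTd2o8OOs2aayb5FADBE8droxWqdmE0xADMG9OtkUQADaa96a2O15H7gQqaks4GdiGaYRkav89XjVJGXLm1jiKW0dIaxv4mlMj1u09SRPVmV17O6PQSwBD8B3mKs06Xe053jDVqhc+PjnrtaO2lKeVFpy2q8b6NKoG+mapSzpFyV5XiiNodTOoY6b3RIln40cSpZmNJmIHyM36GPJB/H+77gADUeq3SRkXOqzXi1Y6KYm8ase0e2ZUI/R3dKzJ6WXYl9OcFjhTeFszJv6YeAOF82UGg4soxUO9J2w3SjhXsgAIo66zANFLQF/InBEkowlUBZvcZ1b1Guk6hTdipkLMxCJKmrmt3KtnjWtRTFpjl3ZsdTo4/0wZj1h3Xv1/TzZtzHhR6l0b/oCYbF+luIJMnuV9UPdzy8R1h9nK5vszlBoahOUEqcznC4xloqf4IAlb4AWiwOMW45y/bJK3GJapFXlTQ7495WkyLWkN5EREJ36XxPALBrwmG6rETEjEl4XIFzh5l4unlmuoWgTkNndnBitO7LDjLxiGDg19H31OT3vFnJeB4nW0MeNaQ5nOmLdR1ry2HmIzuN8snfMSDnM4Yhr6JQXVN/n7F7Zo6Eq4iqeExTal2AhbmIrABlsyQAgtMAGDIBUDgCvX0BY6DYrtXnhNnZnFFLtU91GZIHdFQJEkwK2YF6ml+mgFGaVGWDrJR3hpZfa4dLlWaLZHqOu+KgJANB2vPYMDiz6Zb0drvTVJN8YZ14ond+vk+x0mfMMsZMjSDFyK/mqqbeB6CptXGQV595TE2GnKx9fXaQlGeZ"/>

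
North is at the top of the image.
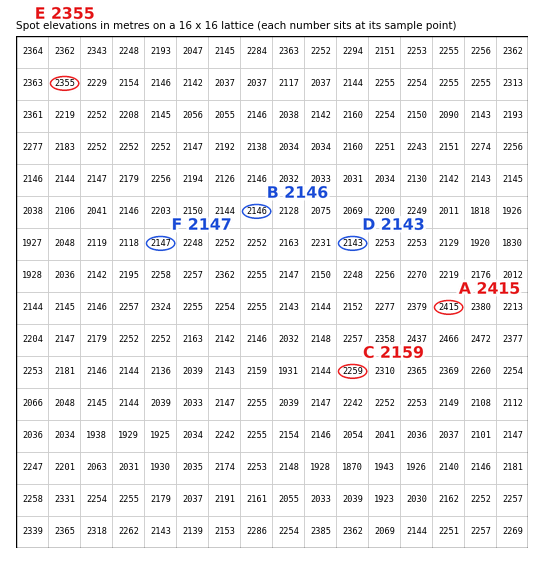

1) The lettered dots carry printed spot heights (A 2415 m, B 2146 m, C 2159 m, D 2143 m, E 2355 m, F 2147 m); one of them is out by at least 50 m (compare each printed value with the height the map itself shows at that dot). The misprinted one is C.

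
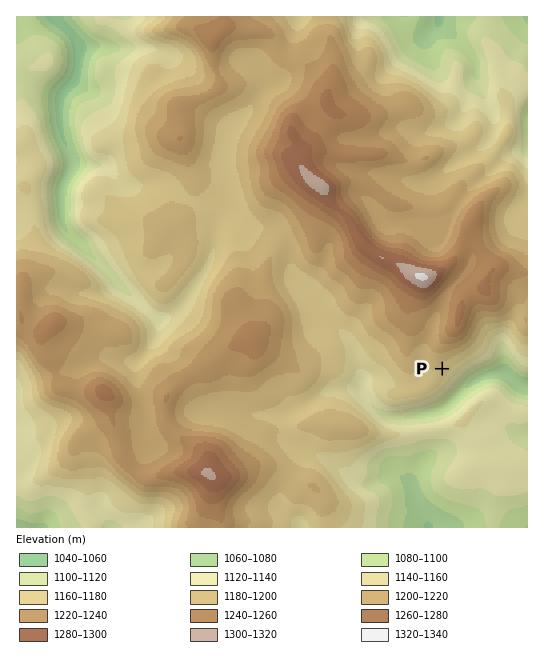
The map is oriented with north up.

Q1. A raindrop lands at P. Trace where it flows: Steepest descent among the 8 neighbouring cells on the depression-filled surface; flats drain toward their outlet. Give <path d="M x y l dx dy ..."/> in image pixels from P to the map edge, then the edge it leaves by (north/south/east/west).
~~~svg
<path d="M442 369l20 20 3 0 5-6 8-5 5-1 4-3 6 0 1-1 11 0 14 12 8 1"/>
exit: east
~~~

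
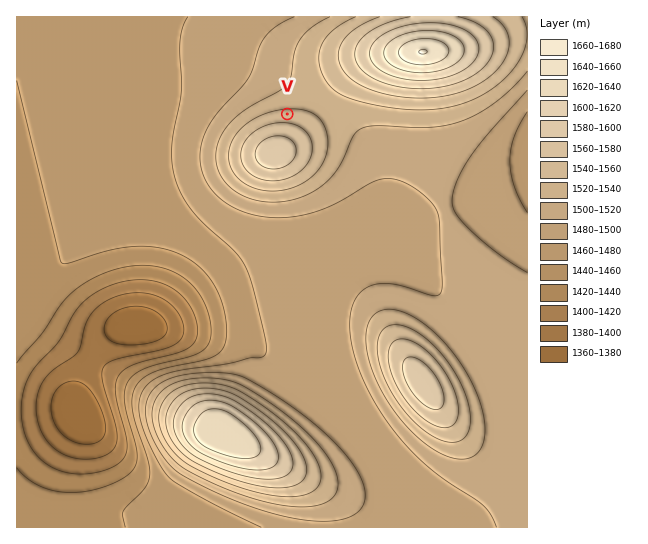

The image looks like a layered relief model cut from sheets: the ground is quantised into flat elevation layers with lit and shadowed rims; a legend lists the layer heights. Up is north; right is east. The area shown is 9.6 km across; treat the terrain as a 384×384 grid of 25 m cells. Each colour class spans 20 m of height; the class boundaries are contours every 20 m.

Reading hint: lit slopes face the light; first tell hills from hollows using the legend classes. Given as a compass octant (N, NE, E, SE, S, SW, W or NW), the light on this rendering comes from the SW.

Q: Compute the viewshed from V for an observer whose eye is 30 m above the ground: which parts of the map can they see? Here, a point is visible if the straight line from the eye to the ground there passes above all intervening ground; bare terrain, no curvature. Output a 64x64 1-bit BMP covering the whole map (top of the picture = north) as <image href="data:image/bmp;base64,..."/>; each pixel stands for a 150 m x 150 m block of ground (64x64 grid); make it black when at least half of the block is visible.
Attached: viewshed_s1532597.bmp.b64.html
<image width="64" height="64" href="data:image/bmp;base64,Qk0+AgAAAAAAAD4AAAAoAAAAQAAAAEAAAAABAAEAAAAAAAACAAATCwAAEwsAAAIAAAAAAAAA////AAAAAAAAAAAAAAAAAAAAAAAAAAAAAAAAAAAAAAAAAAAAAAAAAAAAAAAAAAAAAAAAAAAAAAAAAAAAAAAAAAAAAAAAAAAAAAAAAAAAAAEAAAAAAAAAAQAAAAAAAAADAAAAAAAAAAMAAAAAAAAABwAAAAAAAAAHAAAAAAAAAA8AAAAAAAAAHwAAAAAAAAAfAAAAAAAAAD8AAAAAAAD4fwAAAAAAAf//AAAAAAAB//8AAAAAAAH//wAAAAAAA///AAAAAAAB//8AAAAAAAH//wAAAAAAAf//AAAAAAAAf/8AAAAAAAA//wAAAAAAAD//AAAAAAAAP/8AAAAAAAA//wAAAAAAAD//AAAAAAAAf/+AAAAAAAB//8AAAAAAAH//8AAAAAAA///4AAAAAAD///wAAAAAAP///gAAAAAB////gAAAAAH//v/AAAAAA//8/+AAAAAD//j/8AAAAAP/8P/8AAAAB//w//4AAAAP/+D//wAAAA//4P//wAAAH//A///gAMA//8D///gD+P//gP///gf///8A/////////wD////////+AP////////wA/////////AD////////4AP////////gA////////+AD////////wAP///////+AA////////wAD///////4AAP//////wAAA//////gAAAD/////wAAAAA=="/>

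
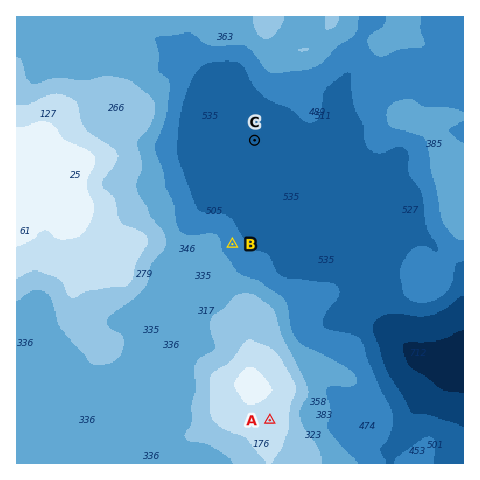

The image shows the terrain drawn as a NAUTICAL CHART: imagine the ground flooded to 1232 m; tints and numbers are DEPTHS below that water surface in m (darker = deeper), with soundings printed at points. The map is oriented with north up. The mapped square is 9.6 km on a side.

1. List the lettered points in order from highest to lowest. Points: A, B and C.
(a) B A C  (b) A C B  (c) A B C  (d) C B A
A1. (c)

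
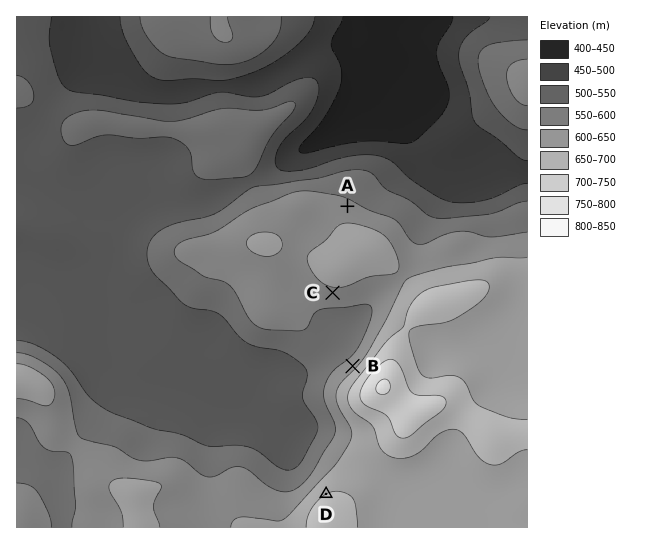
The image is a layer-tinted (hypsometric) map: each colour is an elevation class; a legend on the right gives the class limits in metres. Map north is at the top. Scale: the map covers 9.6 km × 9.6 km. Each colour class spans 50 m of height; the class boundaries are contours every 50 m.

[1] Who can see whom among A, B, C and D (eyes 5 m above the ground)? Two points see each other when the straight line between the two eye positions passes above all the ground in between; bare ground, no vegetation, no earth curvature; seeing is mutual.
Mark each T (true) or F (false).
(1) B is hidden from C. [F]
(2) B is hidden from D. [T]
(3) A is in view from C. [F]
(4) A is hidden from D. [T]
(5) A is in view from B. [F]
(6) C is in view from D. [T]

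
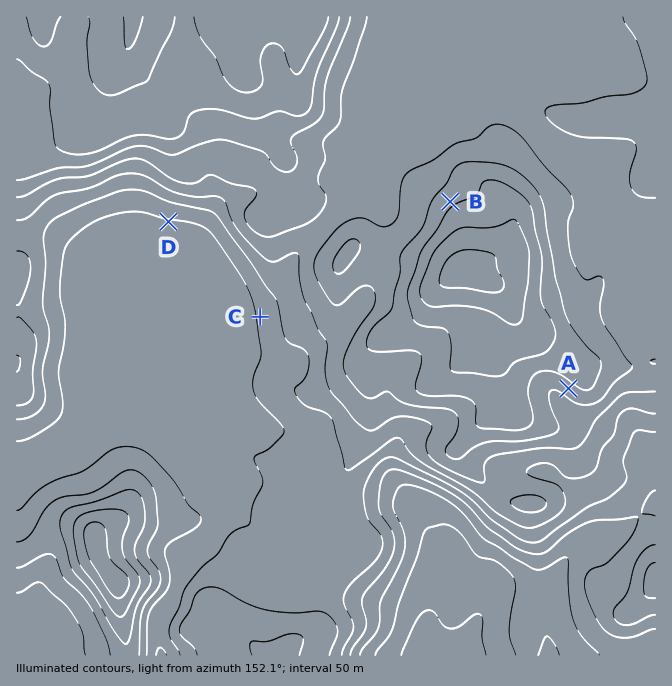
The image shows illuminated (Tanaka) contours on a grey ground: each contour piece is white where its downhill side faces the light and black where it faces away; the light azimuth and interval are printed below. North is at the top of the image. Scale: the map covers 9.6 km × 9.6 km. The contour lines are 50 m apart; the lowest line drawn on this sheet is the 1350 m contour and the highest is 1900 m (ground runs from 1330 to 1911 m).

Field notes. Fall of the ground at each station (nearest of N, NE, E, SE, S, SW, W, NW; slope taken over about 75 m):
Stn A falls SW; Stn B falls NW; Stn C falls W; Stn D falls S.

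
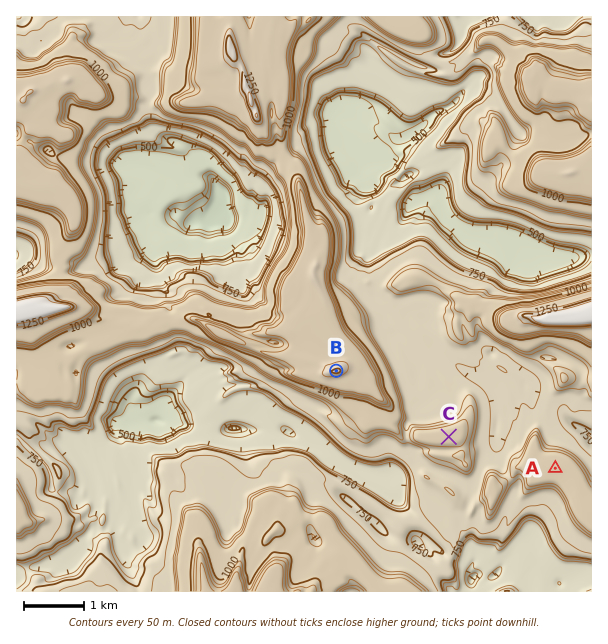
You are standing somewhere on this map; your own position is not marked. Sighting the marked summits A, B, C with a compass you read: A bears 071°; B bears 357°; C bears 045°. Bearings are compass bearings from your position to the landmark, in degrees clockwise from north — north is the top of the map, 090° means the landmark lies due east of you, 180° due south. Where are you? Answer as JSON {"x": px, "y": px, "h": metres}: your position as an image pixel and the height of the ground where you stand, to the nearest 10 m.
{"x": 345, "y": 541, "h": 970}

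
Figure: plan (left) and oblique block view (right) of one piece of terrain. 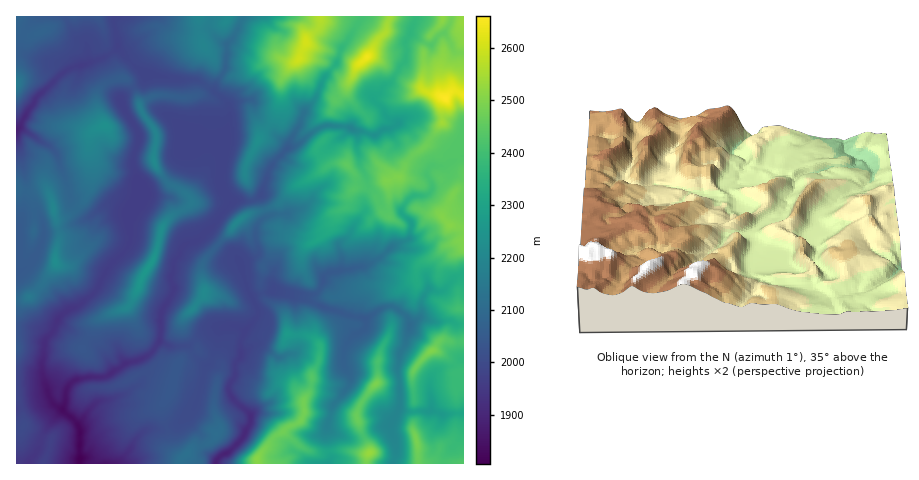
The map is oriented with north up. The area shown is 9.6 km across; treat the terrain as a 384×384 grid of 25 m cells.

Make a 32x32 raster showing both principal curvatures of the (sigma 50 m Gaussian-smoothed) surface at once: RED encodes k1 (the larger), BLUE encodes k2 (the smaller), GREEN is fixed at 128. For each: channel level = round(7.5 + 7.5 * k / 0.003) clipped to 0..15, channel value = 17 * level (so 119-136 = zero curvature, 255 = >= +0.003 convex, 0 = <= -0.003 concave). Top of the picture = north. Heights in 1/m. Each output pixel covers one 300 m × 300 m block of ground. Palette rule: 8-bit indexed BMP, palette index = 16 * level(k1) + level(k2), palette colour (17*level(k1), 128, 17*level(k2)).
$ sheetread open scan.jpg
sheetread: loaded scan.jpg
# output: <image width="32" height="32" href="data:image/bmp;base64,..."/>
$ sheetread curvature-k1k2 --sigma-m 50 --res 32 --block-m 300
<image width="32" height="32" href="data:image/bmp;base64,Qk02CAAAAAAAADYEAAAoAAAAIAAAACAAAAABAAgAAAAAAAAEAAATCwAAEwsAAAABAAAAAAAAAIAAABGAAAAigAAAM4AAAESAAABVgAAAZoAAAHeAAACIgAAAmYAAAKqAAAC7gAAAzIAAAN2AAADugAAA/4AAAACAEQARgBEAIoARADOAEQBEgBEAVYARAGaAEQB3gBEAiIARAJmAEQCqgBEAu4ARAMyAEQDdgBEA7oARAP+AEQAAgCIAEYAiACKAIgAzgCIARIAiAFWAIgBmgCIAd4AiAIiAIgCZgCIAqoAiALuAIgDMgCIA3YAiAO6AIgD/gCIAAIAzABGAMwAigDMAM4AzAESAMwBVgDMAZoAzAHeAMwCIgDMAmYAzAKqAMwC7gDMAzIAzAN2AMwDugDMA/4AzAACARAARgEQAIoBEADOARABEgEQAVYBEAGaARAB3gEQAiIBEAJmARACqgEQAu4BEAMyARADdgEQA7oBEAP+ARAAAgFUAEYBVACKAVQAzgFUARIBVAFWAVQBmgFUAd4BVAIiAVQCZgFUAqoBVALuAVQDMgFUA3YBVAO6AVQD/gFUAAIBmABGAZgAigGYAM4BmAESAZgBVgGYAZoBmAHeAZgCIgGYAmYBmAKqAZgC7gGYAzIBmAN2AZgDugGYA/4BmAACAdwARgHcAIoB3ADOAdwBEgHcAVYB3AGaAdwB3gHcAiIB3AJmAdwCqgHcAu4B3AMyAdwDdgHcA7oB3AP+AdwAAgIgAEYCIACKAiAAzgIgARICIAFWAiABmgIgAd4CIAIiAiACZgIgAqoCIALuAiADMgIgA3YCIAO6AiAD/gIgAAICZABGAmQAigJkAM4CZAESAmQBVgJkAZoCZAHeAmQCIgJkAmYCZAKqAmQC7gJkAzICZAN2AmQDugJkA/4CZAACAqgARgKoAIoCqADOAqgBEgKoAVYCqAGaAqgB3gKoAiICqAJmAqgCqgKoAu4CqAMyAqgDdgKoA7oCqAP+AqgAAgLsAEYC7ACKAuwAzgLsARIC7AFWAuwBmgLsAd4C7AIiAuwCZgLsAqoC7ALuAuwDMgLsA3YC7AO6AuwD/gLsAAIDMABGAzAAigMwAM4DMAESAzABVgMwAZoDMAHeAzACIgMwAmYDMAKqAzAC7gMwAzIDMAN2AzADugMwA/4DMAACA3QARgN0AIoDdADOA3QBEgN0AVYDdAGaA3QB3gN0AiIDdAJmA3QCqgN0Au4DdAMyA3QDdgN0A7oDdAP+A3QAAgO4AEYDuACKA7gAzgO4ARIDuAFWA7gBmgO4Ad4DuAIiA7gCZgO4AqoDuALuA7gDMgO4A3YDuAO6A7gD/gO4AAID/ABGA/wAigP8AM4D/AESA/wBVgP8AZoD/AHeA/wCIgP8AmYD/AKqA/wC7gP8AzID/AN2A/wDugP8A/4D/AIaWp4eDp4aFhoaXqKfEkNHp+Ialk9S0tdb3spH3laanmIW4mIKXh6iEmJeGuMbYoGHnx6XllJSjs+iScfeUp4eYl6a5gpeHh5eFhnaFp7m3gIXo9sOCcpT3cnOi+YWFp6eHhpKUloiImJeYh3aFx6aRgpGR97aQx/iDdIHhgnKTt3aUk7iEhYaHh5iHh4XGgqW0oqb4hIGC9pSlgPmTmKinhoWSxtfXt4aHh5eHhdeSlqXGx7XXpZGE+diA9oOYmKd1hpaToZCjyJeHl4eGt5OXhMimtfhjdGL0paD4c4aXp4Sml5ioppOSkqeol4eXlYaUwoJ09oOEpPm2gPbltXWohZWYmIeHhpilkpSVh4eXhnTVxoP4pISElfeAhOfWtqaGhJaWloZ2l6iSx5V2d4eGh4L4xseUhoVj95NixsaEloZ1hKfH57a1doLX92N0hZaGk9aWt5SUhILnsZKCk6XGqIZ1g4WGxud1c3Tm1sbolZXFlJSSpZeXpqGTxrXHp5XGlpeXg3WF+JWFdIXpt4WEpnSElLKXl5eXp7fIkZOWdpXGlqiGdYXH93OFlsZ1hYWnhLjXhIOFlpaXl7eUpoSHdOimt4Z1hXP3k4SF13V3daaFlsaDloR0g6S2t7ampoeE1ZaHuJaGdKT1c4WV1XOWlJeV2LaVlYaGkYGTk7eohrajppeWqIZ1hPdidnWz+KSUqKaXt8ejxpWlxbCllpZ2lNWlhIWGdoaT99WFhIL2+KKVdIant6aSxenhoLe3h4eE94S3lYV3h3WVtNjIlIKhw9aFg3Slt5WVxpDnpqeHl5XXhIe3hYWHdaTWyJaFg+VxhdingqW4ppWnp5KTlqelp5eEh5iopoSC9ZWEhoaj+YKVl8fXg5W1laioloWXhqaXp4WYmKd1kfizdXeHh4P3doGVpKbG6ZK3lqaXhoeHpsaShpeXpqeA9rN2d4eHc9bHpnC06ITHksemhcenh4eyoaeWmKeoyIDT5YV3h4d1ldilk7HB97OQkKKnhcaVhbDJqJeXmNmUgPaCd4d3h3Wmpqe4kPOwoLXao3J0hPZ0w6OXh3anpXD2snSFloaHdLWEtqZhlOiW1pWlpWN02KPIgZWWdqeUZNPF18e4toR1lGPWlJegyNZzdYam+PbJ1ci2k6WGh7fIpXWEdIOEo8emldi1p5KS57V0g6S2lZaWpnaHlYWFhpaFhoaXqKbFhLfGptfItqCU+bbHgpWmloaWd3eHh4eWhoeHh5eYqKaDlqinltentZCm+HWEpqS3hIeYmId2d6eGl4aXl5enlIGHl7dz2KWFhITG14OE1ZKXl4aWlZeXloaGpoWGl5anpZOUosOktqiGhWT2hYSF1ZY="/>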